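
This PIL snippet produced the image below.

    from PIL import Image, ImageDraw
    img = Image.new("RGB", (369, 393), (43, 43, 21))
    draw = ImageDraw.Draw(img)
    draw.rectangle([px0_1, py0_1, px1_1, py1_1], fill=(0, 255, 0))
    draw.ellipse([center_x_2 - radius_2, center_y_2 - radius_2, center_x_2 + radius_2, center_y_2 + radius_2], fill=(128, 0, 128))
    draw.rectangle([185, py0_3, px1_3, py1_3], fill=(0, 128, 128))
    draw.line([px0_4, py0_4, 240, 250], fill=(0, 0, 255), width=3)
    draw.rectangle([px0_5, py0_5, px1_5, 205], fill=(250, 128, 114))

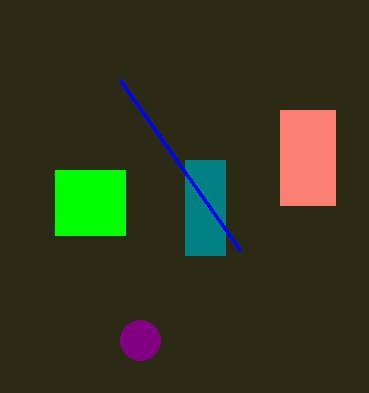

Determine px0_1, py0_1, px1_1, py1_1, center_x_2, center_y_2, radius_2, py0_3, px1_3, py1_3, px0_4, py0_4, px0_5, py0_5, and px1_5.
px0_1 = 55; py0_1 = 170; px1_1 = 125; py1_1 = 235; center_x_2 = 140; center_y_2 = 340; radius_2 = 20; py0_3 = 160; px1_3 = 225; py1_3 = 255; px0_4 = 120; py0_4 = 80; px0_5 = 280; py0_5 = 110; px1_5 = 335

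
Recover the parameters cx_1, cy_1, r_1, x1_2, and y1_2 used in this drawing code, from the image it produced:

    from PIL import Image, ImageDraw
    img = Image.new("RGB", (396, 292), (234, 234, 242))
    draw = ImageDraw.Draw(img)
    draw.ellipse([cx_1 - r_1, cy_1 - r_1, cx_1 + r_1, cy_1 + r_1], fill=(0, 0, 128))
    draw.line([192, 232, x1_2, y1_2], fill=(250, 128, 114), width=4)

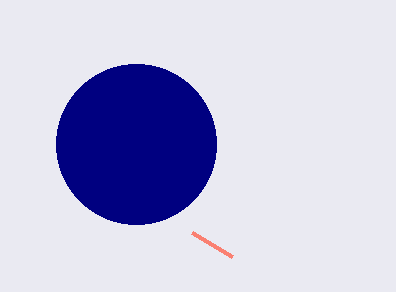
cx_1 = 136
cy_1 = 144
r_1 = 80
x1_2 = 232
y1_2 = 256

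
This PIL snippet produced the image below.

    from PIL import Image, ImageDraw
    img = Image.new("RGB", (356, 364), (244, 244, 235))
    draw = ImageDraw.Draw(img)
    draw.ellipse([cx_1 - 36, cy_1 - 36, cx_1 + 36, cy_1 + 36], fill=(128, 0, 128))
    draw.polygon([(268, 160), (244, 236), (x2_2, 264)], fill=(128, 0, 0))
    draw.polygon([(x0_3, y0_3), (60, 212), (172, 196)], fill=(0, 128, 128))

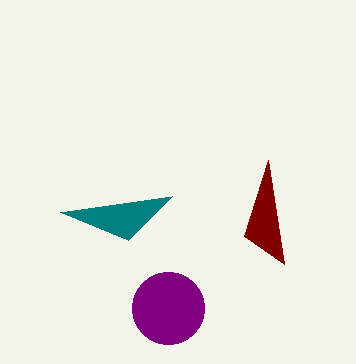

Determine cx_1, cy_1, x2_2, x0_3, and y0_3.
cx_1 = 168, cy_1 = 308, x2_2 = 284, x0_3 = 128, y0_3 = 240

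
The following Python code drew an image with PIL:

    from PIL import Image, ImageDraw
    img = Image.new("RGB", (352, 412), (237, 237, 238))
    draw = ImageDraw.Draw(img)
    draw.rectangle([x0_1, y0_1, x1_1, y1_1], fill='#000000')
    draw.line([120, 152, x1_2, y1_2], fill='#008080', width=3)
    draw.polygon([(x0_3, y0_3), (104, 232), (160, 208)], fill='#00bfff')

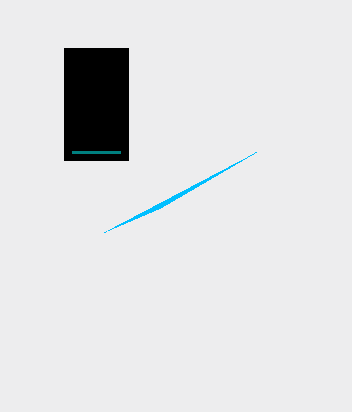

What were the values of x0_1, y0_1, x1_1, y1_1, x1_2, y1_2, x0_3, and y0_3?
x0_1 = 64
y0_1 = 48
x1_1 = 128
y1_1 = 160
x1_2 = 72
y1_2 = 152
x0_3 = 256
y0_3 = 152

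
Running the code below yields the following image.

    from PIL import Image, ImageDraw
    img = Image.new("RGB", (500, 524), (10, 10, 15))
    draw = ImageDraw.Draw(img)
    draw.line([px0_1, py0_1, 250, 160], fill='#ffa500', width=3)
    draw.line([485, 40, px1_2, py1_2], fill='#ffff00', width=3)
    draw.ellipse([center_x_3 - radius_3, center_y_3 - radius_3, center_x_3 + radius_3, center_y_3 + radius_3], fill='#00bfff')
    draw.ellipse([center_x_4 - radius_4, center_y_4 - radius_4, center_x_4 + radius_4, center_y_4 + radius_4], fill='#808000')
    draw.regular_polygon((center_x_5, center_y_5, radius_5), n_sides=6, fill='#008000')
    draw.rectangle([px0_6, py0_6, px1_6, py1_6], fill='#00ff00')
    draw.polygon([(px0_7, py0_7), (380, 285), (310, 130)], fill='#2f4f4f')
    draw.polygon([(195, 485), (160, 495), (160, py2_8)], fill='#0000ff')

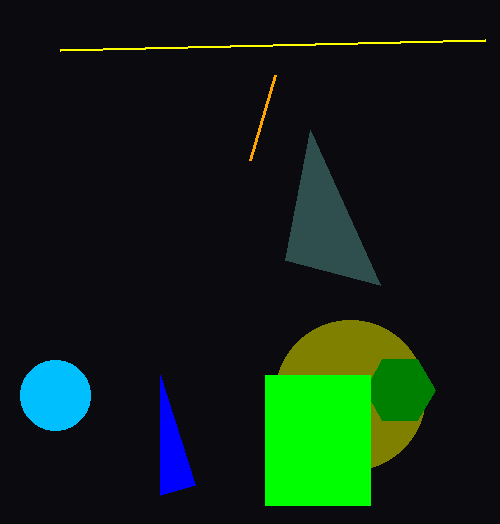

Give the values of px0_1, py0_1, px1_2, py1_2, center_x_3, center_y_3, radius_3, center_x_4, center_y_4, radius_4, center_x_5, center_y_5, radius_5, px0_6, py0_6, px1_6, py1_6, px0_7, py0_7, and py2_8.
px0_1 = 275; py0_1 = 75; px1_2 = 60; py1_2 = 50; center_x_3 = 55; center_y_3 = 395; radius_3 = 35; center_x_4 = 350; center_y_4 = 395; radius_4 = 75; center_x_5 = 400; center_y_5 = 390; radius_5 = 35; px0_6 = 265; py0_6 = 375; px1_6 = 370; py1_6 = 505; px0_7 = 285; py0_7 = 260; py2_8 = 375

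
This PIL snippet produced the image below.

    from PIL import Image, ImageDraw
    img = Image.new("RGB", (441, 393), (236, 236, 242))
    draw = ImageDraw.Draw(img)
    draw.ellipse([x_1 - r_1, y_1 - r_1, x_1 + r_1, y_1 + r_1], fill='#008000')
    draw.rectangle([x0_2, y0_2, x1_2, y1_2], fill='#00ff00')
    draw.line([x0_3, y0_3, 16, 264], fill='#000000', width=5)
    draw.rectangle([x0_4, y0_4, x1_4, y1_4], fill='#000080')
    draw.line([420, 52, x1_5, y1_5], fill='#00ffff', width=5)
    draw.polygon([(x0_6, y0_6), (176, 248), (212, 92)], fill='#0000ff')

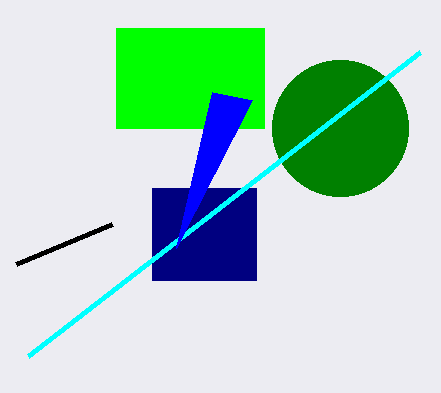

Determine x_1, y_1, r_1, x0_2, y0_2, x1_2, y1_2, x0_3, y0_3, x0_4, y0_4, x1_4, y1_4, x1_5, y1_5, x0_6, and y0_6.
x_1 = 340, y_1 = 128, r_1 = 68, x0_2 = 116, y0_2 = 28, x1_2 = 264, y1_2 = 128, x0_3 = 112, y0_3 = 224, x0_4 = 152, y0_4 = 188, x1_4 = 256, y1_4 = 280, x1_5 = 28, y1_5 = 356, x0_6 = 252, y0_6 = 100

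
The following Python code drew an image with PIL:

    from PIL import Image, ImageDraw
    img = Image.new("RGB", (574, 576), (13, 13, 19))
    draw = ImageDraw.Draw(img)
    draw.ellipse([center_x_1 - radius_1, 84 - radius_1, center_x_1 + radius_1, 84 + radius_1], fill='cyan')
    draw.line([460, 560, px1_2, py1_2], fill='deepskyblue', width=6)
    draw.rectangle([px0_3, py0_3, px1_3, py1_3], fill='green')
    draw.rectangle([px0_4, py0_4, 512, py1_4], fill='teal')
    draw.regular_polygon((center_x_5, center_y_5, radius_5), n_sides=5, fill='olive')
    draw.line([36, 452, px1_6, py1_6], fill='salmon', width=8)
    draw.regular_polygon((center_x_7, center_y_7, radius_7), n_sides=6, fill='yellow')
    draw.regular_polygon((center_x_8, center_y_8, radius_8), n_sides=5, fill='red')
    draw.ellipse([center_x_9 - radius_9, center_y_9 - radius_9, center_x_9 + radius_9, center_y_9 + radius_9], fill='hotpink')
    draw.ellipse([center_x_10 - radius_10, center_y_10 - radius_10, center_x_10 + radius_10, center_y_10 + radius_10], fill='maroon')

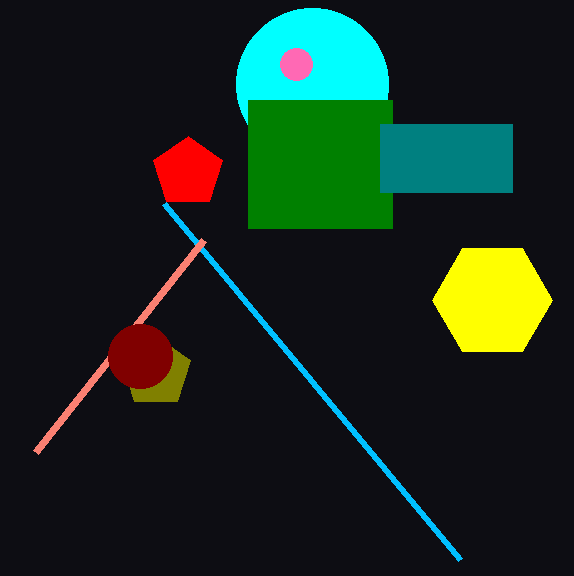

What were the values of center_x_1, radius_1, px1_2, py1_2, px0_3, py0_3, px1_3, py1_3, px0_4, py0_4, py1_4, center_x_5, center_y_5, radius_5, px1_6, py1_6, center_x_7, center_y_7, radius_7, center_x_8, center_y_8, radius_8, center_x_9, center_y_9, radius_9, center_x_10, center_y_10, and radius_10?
center_x_1 = 312; radius_1 = 76; px1_2 = 164; py1_2 = 204; px0_3 = 248; py0_3 = 100; px1_3 = 392; py1_3 = 228; px0_4 = 380; py0_4 = 124; py1_4 = 192; center_x_5 = 156; center_y_5 = 372; radius_5 = 36; px1_6 = 204; py1_6 = 240; center_x_7 = 492; center_y_7 = 300; radius_7 = 60; center_x_8 = 188; center_y_8 = 172; radius_8 = 36; center_x_9 = 296; center_y_9 = 64; radius_9 = 16; center_x_10 = 140; center_y_10 = 356; radius_10 = 32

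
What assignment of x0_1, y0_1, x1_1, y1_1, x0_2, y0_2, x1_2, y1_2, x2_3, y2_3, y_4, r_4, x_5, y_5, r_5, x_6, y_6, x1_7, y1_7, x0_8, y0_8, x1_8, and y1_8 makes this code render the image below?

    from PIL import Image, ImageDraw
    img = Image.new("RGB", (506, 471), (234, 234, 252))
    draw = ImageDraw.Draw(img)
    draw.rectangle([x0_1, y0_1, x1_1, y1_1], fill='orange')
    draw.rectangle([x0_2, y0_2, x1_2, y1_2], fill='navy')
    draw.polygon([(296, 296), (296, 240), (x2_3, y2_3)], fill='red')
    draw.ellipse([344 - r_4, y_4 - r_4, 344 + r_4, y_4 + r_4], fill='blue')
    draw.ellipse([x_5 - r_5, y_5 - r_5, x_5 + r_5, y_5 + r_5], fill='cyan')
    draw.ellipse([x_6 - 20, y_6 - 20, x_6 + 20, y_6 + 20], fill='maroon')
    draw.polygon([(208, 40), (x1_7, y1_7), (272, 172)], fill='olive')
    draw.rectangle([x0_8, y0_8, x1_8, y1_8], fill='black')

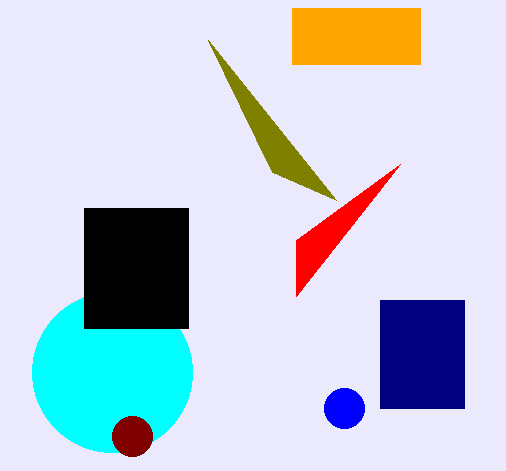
x0_1 = 292
y0_1 = 8
x1_1 = 420
y1_1 = 64
x0_2 = 380
y0_2 = 300
x1_2 = 464
y1_2 = 408
x2_3 = 400
y2_3 = 164
y_4 = 408
r_4 = 20
x_5 = 112
y_5 = 372
r_5 = 80
x_6 = 132
y_6 = 436
x1_7 = 336
y1_7 = 200
x0_8 = 84
y0_8 = 208
x1_8 = 188
y1_8 = 328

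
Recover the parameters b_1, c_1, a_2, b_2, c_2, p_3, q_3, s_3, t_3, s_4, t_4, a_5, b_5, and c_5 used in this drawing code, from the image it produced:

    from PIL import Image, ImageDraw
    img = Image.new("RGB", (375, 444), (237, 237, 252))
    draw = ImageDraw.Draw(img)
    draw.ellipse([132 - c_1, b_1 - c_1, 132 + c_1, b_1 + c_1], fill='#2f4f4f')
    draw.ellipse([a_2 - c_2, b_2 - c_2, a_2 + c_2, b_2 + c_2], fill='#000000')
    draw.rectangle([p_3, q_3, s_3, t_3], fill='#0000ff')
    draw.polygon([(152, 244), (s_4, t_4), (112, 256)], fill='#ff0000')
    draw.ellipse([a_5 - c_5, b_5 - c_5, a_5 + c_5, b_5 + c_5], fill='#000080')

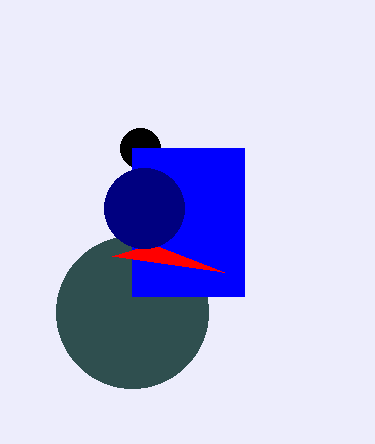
b_1 = 312
c_1 = 76
a_2 = 140
b_2 = 148
c_2 = 20
p_3 = 132
q_3 = 148
s_3 = 244
t_3 = 296
s_4 = 224
t_4 = 272
a_5 = 144
b_5 = 208
c_5 = 40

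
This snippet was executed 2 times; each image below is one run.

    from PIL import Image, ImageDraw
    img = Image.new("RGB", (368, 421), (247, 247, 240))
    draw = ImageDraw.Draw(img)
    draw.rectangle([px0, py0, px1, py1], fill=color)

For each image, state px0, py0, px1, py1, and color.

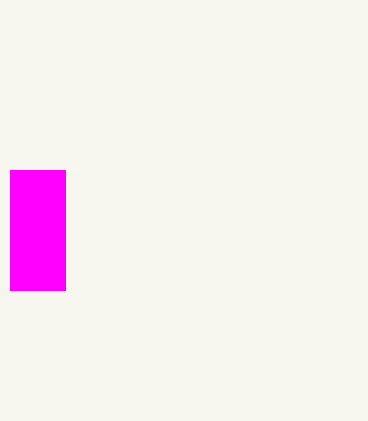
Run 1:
px0 = 10; py0 = 170; px1 = 65; py1 = 290; color = 'magenta'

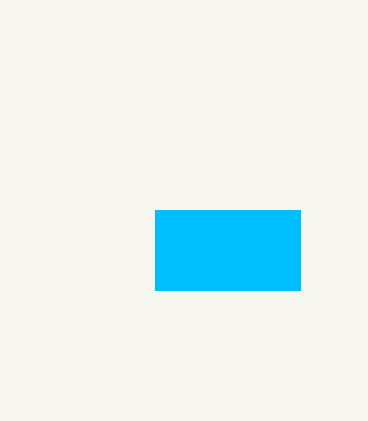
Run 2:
px0 = 155, py0 = 210, px1 = 300, py1 = 290, color = 'deepskyblue'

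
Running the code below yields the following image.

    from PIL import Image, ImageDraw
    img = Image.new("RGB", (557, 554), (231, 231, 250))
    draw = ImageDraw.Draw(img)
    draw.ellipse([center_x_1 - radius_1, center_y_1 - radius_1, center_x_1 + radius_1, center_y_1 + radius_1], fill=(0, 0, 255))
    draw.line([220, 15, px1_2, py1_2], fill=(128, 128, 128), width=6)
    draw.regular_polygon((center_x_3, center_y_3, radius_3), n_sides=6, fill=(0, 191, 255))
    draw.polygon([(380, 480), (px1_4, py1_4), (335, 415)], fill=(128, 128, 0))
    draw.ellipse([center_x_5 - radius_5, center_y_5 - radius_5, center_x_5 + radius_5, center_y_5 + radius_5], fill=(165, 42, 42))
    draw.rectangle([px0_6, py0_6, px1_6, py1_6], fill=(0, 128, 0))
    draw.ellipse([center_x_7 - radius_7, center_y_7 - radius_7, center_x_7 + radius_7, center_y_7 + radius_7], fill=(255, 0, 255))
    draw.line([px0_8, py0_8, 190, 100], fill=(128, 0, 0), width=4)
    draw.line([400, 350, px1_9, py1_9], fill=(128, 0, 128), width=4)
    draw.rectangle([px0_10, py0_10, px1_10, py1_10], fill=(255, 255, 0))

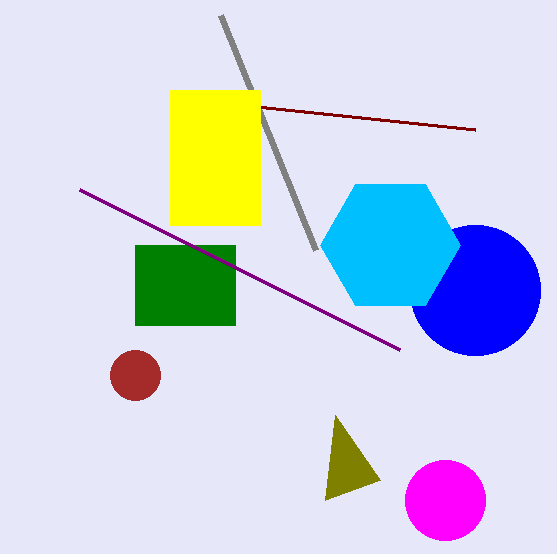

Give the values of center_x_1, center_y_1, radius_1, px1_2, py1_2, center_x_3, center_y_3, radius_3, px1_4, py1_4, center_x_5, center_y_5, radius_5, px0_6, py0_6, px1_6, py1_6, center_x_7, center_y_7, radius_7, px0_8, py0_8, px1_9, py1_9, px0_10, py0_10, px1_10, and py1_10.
center_x_1 = 475
center_y_1 = 290
radius_1 = 65
px1_2 = 315
py1_2 = 250
center_x_3 = 390
center_y_3 = 245
radius_3 = 70
px1_4 = 325
py1_4 = 500
center_x_5 = 135
center_y_5 = 375
radius_5 = 25
px0_6 = 135
py0_6 = 245
px1_6 = 235
py1_6 = 325
center_x_7 = 445
center_y_7 = 500
radius_7 = 40
px0_8 = 475
py0_8 = 130
px1_9 = 80
py1_9 = 190
px0_10 = 170
py0_10 = 90
px1_10 = 260
py1_10 = 225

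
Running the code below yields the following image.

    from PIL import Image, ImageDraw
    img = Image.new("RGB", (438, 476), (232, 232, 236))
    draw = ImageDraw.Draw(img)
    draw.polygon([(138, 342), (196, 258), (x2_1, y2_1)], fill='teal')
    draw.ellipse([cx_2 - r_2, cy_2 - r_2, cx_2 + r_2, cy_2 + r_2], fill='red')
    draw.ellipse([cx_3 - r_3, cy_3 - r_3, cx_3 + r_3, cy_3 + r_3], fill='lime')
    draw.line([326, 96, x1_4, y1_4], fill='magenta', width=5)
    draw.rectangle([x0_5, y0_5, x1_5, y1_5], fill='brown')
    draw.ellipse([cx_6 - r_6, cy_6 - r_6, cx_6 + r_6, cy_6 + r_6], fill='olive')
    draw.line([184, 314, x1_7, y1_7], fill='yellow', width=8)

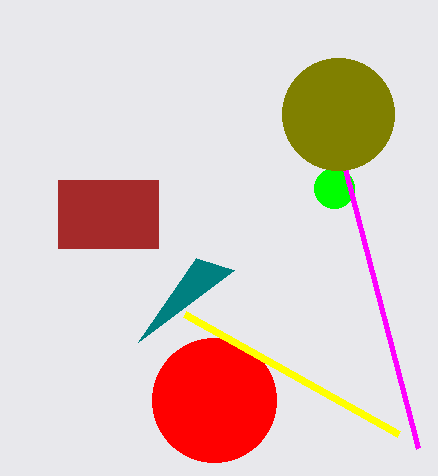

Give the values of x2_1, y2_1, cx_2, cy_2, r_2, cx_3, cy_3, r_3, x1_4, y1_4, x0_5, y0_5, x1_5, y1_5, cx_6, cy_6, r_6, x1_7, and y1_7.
x2_1 = 234; y2_1 = 270; cx_2 = 214; cy_2 = 400; r_2 = 62; cx_3 = 334; cy_3 = 188; r_3 = 20; x1_4 = 418; y1_4 = 448; x0_5 = 58; y0_5 = 180; x1_5 = 158; y1_5 = 248; cx_6 = 338; cy_6 = 114; r_6 = 56; x1_7 = 398; y1_7 = 434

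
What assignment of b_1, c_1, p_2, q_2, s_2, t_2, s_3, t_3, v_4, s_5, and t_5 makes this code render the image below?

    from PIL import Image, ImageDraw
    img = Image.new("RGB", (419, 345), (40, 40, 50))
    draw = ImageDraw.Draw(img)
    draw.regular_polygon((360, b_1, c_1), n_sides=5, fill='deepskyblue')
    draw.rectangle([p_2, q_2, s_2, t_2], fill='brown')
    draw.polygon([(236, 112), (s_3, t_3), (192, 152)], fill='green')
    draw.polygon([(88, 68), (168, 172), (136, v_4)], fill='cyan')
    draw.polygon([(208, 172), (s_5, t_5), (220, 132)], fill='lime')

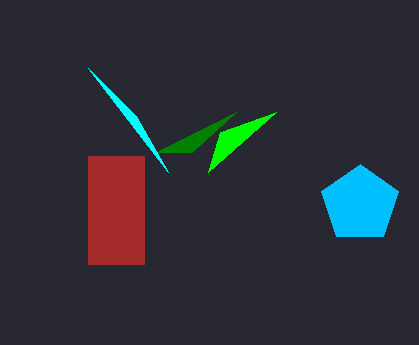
b_1 = 204; c_1 = 40; p_2 = 88; q_2 = 156; s_2 = 144; t_2 = 264; s_3 = 156; t_3 = 152; v_4 = 116; s_5 = 276; t_5 = 112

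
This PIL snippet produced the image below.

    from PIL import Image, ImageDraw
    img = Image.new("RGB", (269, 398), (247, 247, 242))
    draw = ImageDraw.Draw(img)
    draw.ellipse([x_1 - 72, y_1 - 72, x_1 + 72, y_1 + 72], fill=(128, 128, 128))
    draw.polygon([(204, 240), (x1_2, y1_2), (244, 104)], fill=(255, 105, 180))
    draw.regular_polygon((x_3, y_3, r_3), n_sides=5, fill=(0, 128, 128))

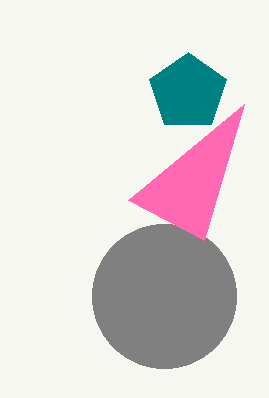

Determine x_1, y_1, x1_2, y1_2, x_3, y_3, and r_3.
x_1 = 164; y_1 = 296; x1_2 = 128; y1_2 = 200; x_3 = 188; y_3 = 92; r_3 = 40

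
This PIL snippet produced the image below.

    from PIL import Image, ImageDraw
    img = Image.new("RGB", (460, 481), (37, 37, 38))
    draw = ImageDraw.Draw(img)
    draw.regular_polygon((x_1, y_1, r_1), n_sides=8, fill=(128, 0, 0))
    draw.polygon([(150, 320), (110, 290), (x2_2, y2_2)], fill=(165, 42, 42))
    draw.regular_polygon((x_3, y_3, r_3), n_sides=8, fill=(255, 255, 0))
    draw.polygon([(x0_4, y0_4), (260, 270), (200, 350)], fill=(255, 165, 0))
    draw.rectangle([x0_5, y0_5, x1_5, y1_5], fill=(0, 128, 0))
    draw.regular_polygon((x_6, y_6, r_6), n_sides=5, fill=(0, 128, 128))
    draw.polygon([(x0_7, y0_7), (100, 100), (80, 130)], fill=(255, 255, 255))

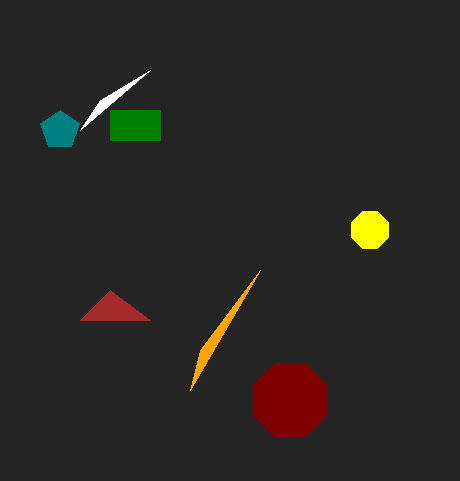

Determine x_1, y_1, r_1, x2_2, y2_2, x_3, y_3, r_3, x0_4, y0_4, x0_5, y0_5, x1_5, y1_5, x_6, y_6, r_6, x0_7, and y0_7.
x_1 = 290
y_1 = 400
r_1 = 40
x2_2 = 80
y2_2 = 320
x_3 = 370
y_3 = 230
r_3 = 20
x0_4 = 190
y0_4 = 390
x0_5 = 110
y0_5 = 110
x1_5 = 160
y1_5 = 140
x_6 = 60
y_6 = 130
r_6 = 20
x0_7 = 150
y0_7 = 70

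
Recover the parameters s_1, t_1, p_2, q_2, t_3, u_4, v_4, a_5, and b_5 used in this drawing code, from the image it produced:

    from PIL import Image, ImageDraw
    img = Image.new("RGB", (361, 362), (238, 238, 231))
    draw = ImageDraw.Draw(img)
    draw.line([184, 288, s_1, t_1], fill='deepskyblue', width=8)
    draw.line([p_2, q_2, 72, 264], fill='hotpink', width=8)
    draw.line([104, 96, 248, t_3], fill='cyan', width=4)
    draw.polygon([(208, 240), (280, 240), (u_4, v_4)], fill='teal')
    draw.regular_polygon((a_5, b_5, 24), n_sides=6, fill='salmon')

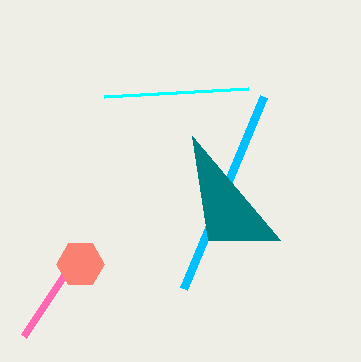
s_1 = 264; t_1 = 96; p_2 = 24; q_2 = 336; t_3 = 88; u_4 = 192; v_4 = 136; a_5 = 80; b_5 = 264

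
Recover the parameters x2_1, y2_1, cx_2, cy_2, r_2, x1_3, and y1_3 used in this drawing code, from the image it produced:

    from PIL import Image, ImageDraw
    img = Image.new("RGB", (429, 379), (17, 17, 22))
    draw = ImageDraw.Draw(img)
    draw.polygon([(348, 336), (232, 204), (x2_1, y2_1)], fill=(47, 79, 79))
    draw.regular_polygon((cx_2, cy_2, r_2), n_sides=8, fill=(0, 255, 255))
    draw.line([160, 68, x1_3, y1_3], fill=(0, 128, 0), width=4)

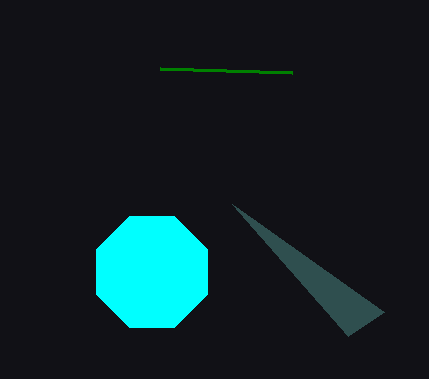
x2_1 = 384, y2_1 = 312, cx_2 = 152, cy_2 = 272, r_2 = 60, x1_3 = 292, y1_3 = 72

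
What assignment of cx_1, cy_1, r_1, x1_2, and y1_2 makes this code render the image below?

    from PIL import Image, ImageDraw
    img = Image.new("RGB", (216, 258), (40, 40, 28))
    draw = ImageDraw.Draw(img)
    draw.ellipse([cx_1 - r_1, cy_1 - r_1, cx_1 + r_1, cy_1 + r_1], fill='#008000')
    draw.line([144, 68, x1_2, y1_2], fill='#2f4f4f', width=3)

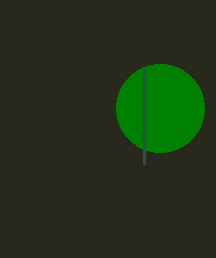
cx_1 = 160, cy_1 = 108, r_1 = 44, x1_2 = 144, y1_2 = 164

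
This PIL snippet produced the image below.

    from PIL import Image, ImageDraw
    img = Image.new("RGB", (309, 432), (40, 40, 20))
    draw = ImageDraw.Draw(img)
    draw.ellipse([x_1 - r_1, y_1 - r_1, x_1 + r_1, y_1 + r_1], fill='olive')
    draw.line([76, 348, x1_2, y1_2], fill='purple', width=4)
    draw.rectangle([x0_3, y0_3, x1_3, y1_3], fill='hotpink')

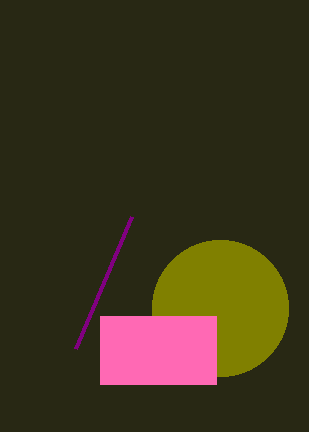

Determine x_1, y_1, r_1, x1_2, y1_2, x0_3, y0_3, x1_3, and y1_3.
x_1 = 220, y_1 = 308, r_1 = 68, x1_2 = 132, y1_2 = 216, x0_3 = 100, y0_3 = 316, x1_3 = 216, y1_3 = 384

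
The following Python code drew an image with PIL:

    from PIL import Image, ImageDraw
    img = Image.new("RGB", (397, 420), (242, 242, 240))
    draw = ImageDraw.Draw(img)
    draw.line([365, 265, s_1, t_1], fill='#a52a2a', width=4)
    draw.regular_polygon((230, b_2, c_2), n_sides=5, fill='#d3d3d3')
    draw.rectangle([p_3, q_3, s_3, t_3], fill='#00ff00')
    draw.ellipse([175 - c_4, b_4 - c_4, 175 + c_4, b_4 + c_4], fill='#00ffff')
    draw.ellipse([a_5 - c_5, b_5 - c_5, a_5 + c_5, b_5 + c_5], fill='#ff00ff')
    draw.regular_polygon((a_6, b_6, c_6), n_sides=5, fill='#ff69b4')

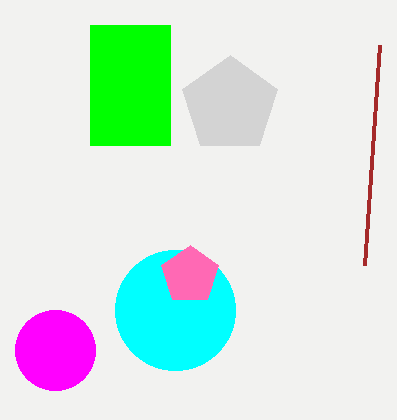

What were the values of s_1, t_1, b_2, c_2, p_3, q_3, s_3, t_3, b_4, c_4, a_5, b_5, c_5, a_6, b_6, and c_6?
s_1 = 380, t_1 = 45, b_2 = 105, c_2 = 50, p_3 = 90, q_3 = 25, s_3 = 170, t_3 = 145, b_4 = 310, c_4 = 60, a_5 = 55, b_5 = 350, c_5 = 40, a_6 = 190, b_6 = 275, c_6 = 30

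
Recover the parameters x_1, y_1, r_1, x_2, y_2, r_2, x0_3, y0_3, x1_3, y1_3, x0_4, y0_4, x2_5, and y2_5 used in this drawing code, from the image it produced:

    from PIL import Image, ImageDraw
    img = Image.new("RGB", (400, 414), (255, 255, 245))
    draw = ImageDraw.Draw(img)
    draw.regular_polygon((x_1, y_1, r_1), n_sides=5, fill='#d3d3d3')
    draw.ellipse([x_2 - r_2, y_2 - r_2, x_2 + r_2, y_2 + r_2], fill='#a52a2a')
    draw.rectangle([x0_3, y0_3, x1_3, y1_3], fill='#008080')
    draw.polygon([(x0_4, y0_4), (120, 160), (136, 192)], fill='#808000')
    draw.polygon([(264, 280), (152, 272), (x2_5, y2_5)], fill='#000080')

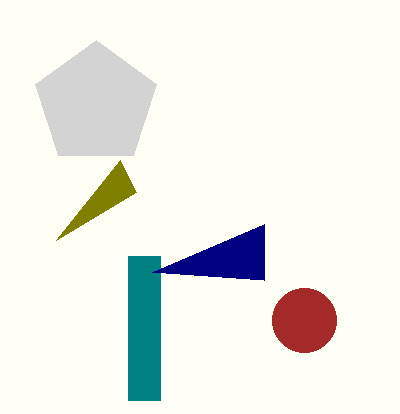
x_1 = 96; y_1 = 104; r_1 = 64; x_2 = 304; y_2 = 320; r_2 = 32; x0_3 = 128; y0_3 = 256; x1_3 = 160; y1_3 = 400; x0_4 = 56; y0_4 = 240; x2_5 = 264; y2_5 = 224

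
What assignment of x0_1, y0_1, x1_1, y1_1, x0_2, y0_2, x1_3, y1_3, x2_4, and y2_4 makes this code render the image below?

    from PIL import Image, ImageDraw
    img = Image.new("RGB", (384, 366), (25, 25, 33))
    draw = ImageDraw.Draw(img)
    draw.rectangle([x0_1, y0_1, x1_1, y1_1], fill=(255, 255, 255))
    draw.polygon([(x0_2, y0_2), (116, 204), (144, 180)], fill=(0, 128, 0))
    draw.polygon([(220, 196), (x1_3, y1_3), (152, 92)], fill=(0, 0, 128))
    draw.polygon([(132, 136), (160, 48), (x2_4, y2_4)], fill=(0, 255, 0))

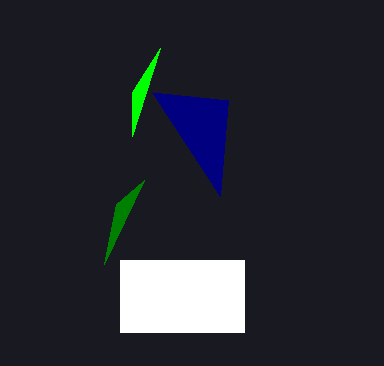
x0_1 = 120; y0_1 = 260; x1_1 = 244; y1_1 = 332; x0_2 = 104; y0_2 = 264; x1_3 = 228; y1_3 = 100; x2_4 = 132; y2_4 = 92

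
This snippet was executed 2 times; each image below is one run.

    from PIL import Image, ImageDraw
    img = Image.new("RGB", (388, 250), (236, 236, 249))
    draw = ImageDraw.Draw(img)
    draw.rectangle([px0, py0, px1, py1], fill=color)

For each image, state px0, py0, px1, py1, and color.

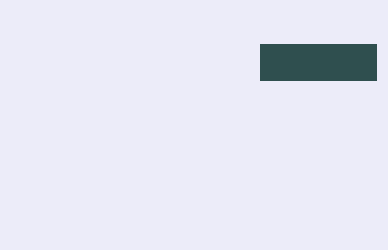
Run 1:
px0 = 260
py0 = 44
px1 = 376
py1 = 80
color = 'darkslategray'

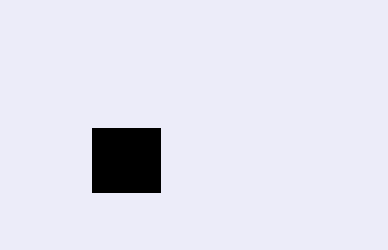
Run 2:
px0 = 92, py0 = 128, px1 = 160, py1 = 192, color = 'black'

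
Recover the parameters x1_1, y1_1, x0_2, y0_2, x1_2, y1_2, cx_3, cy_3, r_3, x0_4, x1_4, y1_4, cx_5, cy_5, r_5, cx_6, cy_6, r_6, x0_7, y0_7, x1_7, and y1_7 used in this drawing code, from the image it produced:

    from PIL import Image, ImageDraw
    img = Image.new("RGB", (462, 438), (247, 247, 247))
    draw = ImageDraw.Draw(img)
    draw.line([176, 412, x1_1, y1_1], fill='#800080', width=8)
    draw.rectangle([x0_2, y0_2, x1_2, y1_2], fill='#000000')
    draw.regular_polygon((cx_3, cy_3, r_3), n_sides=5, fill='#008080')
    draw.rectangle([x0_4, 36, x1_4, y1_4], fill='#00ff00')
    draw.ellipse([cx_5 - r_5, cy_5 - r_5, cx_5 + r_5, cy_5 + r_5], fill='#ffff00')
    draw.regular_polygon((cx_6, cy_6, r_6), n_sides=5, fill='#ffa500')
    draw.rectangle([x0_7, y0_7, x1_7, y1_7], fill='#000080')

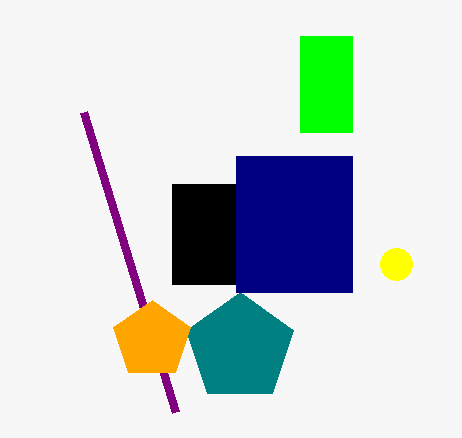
x1_1 = 84, y1_1 = 112, x0_2 = 172, y0_2 = 184, x1_2 = 236, y1_2 = 284, cx_3 = 240, cy_3 = 348, r_3 = 56, x0_4 = 300, x1_4 = 352, y1_4 = 132, cx_5 = 396, cy_5 = 264, r_5 = 16, cx_6 = 152, cy_6 = 340, r_6 = 40, x0_7 = 236, y0_7 = 156, x1_7 = 352, y1_7 = 292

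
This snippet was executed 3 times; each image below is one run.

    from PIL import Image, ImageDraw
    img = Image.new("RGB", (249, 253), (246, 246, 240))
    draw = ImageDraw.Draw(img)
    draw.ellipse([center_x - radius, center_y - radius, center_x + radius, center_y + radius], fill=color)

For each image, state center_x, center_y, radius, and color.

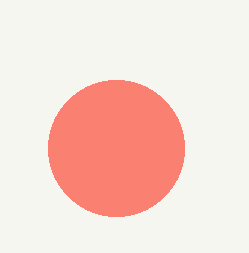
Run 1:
center_x = 116; center_y = 148; radius = 68; color = 'salmon'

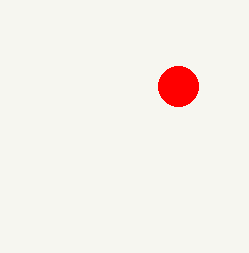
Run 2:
center_x = 178, center_y = 86, radius = 20, color = 'red'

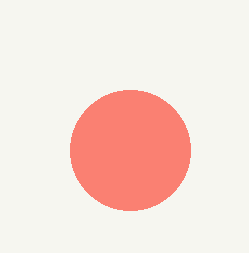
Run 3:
center_x = 130, center_y = 150, radius = 60, color = 'salmon'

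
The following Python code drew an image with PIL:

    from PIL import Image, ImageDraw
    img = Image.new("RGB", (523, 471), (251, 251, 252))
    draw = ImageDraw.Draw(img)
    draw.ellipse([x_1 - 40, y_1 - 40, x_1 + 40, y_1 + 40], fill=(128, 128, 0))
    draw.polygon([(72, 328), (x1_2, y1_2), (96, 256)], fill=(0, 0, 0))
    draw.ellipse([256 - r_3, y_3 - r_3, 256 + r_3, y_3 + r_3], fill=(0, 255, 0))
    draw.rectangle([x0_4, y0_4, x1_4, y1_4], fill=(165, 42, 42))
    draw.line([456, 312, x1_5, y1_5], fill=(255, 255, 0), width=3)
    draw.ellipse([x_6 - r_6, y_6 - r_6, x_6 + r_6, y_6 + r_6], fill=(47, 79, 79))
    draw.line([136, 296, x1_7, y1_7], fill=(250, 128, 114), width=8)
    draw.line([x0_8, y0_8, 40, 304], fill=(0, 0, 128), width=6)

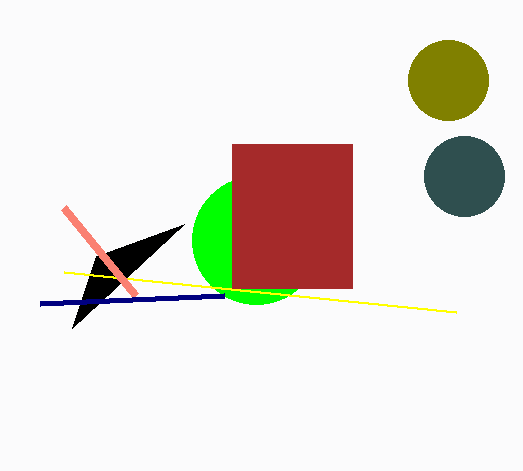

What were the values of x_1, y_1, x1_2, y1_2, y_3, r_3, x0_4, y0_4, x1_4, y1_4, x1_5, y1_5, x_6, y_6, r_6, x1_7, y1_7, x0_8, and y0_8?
x_1 = 448, y_1 = 80, x1_2 = 184, y1_2 = 224, y_3 = 240, r_3 = 64, x0_4 = 232, y0_4 = 144, x1_4 = 352, y1_4 = 288, x1_5 = 64, y1_5 = 272, x_6 = 464, y_6 = 176, r_6 = 40, x1_7 = 64, y1_7 = 208, x0_8 = 224, y0_8 = 296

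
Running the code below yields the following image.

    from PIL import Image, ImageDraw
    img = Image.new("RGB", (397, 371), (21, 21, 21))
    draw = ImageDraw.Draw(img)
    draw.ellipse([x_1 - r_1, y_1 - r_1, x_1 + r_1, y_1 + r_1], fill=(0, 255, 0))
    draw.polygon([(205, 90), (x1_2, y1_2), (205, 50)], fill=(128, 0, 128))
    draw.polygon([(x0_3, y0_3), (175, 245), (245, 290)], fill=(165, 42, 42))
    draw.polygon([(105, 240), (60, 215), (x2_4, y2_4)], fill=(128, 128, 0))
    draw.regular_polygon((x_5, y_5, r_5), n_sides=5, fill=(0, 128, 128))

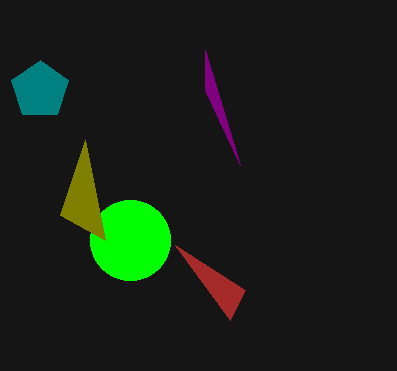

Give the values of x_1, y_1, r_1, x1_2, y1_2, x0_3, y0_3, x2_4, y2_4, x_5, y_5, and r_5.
x_1 = 130; y_1 = 240; r_1 = 40; x1_2 = 240; y1_2 = 165; x0_3 = 230; y0_3 = 320; x2_4 = 85; y2_4 = 140; x_5 = 40; y_5 = 90; r_5 = 30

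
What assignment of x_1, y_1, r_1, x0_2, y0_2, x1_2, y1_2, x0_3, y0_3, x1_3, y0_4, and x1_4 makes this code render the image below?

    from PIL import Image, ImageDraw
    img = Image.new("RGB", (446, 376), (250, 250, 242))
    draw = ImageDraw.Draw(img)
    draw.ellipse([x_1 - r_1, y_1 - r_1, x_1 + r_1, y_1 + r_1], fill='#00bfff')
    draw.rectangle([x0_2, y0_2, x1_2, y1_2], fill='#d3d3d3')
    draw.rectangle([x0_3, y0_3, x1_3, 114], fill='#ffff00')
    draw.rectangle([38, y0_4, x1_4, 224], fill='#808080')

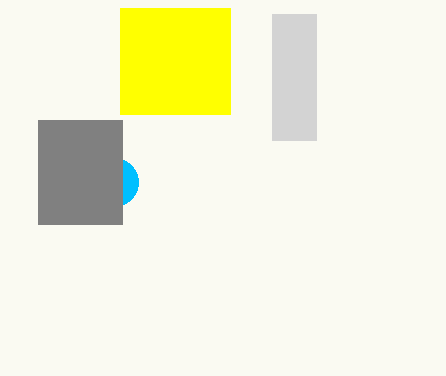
x_1 = 114
y_1 = 182
r_1 = 24
x0_2 = 272
y0_2 = 14
x1_2 = 316
y1_2 = 140
x0_3 = 120
y0_3 = 8
x1_3 = 230
y0_4 = 120
x1_4 = 122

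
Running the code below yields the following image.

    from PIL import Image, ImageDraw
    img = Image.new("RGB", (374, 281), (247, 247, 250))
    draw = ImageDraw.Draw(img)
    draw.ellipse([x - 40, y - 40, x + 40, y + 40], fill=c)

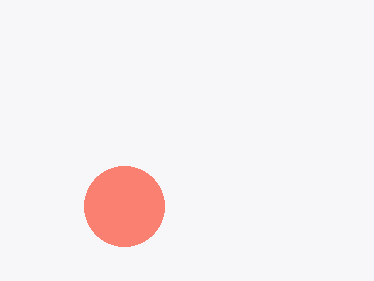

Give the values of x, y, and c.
x = 124, y = 206, c = 'salmon'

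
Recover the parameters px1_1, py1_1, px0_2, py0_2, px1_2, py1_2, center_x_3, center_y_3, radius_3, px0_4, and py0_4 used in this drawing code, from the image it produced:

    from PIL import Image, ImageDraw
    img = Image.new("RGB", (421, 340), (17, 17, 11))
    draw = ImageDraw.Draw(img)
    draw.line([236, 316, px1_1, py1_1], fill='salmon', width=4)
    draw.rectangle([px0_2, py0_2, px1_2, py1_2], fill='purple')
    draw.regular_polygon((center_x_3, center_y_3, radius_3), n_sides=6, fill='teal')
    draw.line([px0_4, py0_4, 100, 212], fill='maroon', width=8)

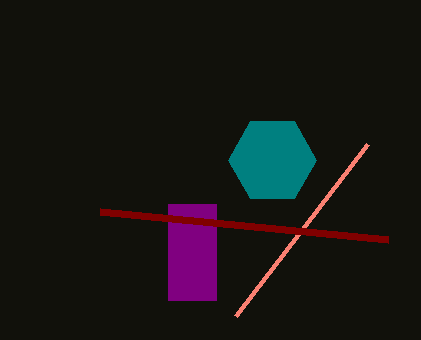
px1_1 = 368; py1_1 = 144; px0_2 = 168; py0_2 = 204; px1_2 = 216; py1_2 = 300; center_x_3 = 272; center_y_3 = 160; radius_3 = 44; px0_4 = 388; py0_4 = 240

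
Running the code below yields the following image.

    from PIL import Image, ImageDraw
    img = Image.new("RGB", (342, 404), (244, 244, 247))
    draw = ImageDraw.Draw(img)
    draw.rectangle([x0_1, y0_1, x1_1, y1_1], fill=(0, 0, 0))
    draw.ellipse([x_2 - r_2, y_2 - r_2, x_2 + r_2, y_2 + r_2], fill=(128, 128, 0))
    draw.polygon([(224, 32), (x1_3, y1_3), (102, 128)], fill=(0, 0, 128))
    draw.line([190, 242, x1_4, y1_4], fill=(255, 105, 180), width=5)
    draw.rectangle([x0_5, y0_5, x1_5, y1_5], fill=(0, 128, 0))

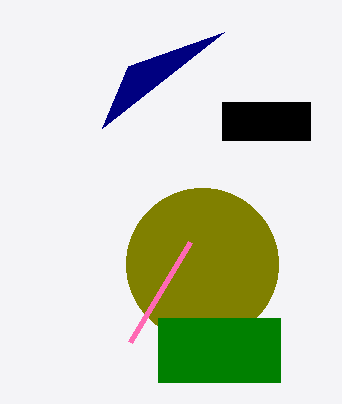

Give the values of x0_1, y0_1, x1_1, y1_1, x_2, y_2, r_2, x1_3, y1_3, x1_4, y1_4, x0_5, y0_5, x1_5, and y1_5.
x0_1 = 222, y0_1 = 102, x1_1 = 310, y1_1 = 140, x_2 = 202, y_2 = 264, r_2 = 76, x1_3 = 128, y1_3 = 66, x1_4 = 130, y1_4 = 342, x0_5 = 158, y0_5 = 318, x1_5 = 280, y1_5 = 382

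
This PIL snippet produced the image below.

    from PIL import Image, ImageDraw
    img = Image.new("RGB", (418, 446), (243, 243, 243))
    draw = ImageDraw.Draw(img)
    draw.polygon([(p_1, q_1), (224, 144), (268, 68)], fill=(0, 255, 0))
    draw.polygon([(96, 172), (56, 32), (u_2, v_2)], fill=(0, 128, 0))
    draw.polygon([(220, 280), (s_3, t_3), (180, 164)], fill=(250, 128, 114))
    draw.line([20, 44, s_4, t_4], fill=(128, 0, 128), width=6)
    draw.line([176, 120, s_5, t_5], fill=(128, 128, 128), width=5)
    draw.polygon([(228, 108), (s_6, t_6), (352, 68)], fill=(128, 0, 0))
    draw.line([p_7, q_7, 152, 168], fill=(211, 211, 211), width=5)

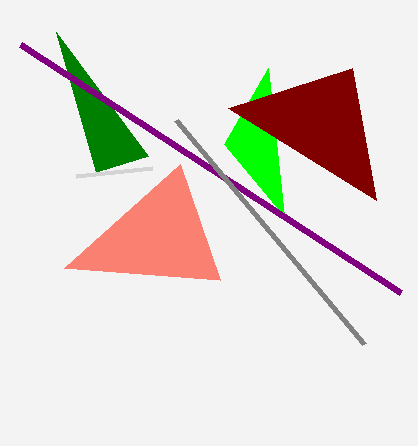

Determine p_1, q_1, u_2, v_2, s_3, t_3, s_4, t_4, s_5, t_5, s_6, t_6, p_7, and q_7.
p_1 = 284
q_1 = 216
u_2 = 148
v_2 = 156
s_3 = 64
t_3 = 268
s_4 = 400
t_4 = 292
s_5 = 364
t_5 = 344
s_6 = 376
t_6 = 200
p_7 = 76
q_7 = 176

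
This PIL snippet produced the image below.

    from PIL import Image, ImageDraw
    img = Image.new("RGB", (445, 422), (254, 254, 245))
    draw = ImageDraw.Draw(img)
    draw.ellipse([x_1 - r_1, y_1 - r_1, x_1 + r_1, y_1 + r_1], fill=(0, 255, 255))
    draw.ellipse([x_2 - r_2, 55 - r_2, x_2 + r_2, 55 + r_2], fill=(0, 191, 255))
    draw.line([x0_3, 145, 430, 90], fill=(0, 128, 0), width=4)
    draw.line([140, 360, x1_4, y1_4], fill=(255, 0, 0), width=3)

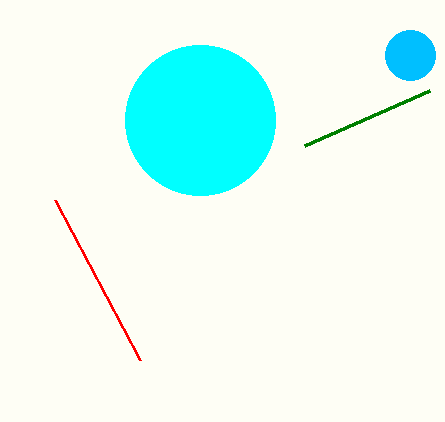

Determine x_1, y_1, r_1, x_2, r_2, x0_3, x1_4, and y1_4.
x_1 = 200
y_1 = 120
r_1 = 75
x_2 = 410
r_2 = 25
x0_3 = 305
x1_4 = 55
y1_4 = 200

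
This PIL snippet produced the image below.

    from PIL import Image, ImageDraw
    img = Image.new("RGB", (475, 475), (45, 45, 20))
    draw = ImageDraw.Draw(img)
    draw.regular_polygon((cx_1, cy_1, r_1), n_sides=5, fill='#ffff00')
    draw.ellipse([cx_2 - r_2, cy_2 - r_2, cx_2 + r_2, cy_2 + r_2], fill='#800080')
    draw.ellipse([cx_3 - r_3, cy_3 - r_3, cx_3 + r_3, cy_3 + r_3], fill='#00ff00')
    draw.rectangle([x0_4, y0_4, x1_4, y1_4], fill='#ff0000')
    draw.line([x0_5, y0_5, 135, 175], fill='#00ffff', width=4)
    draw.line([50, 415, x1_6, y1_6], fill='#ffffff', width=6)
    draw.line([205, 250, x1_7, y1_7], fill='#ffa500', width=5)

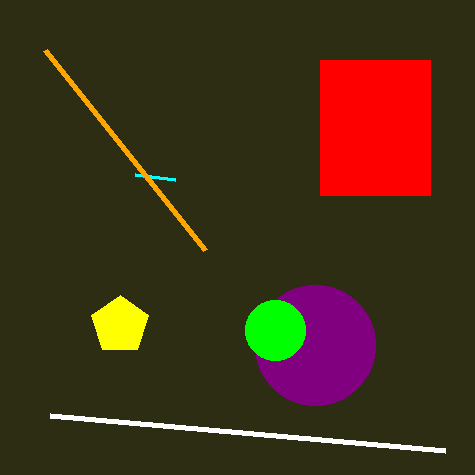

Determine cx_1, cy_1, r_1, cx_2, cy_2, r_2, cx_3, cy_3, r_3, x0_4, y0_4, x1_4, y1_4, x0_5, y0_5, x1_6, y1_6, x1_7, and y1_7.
cx_1 = 120, cy_1 = 325, r_1 = 30, cx_2 = 315, cy_2 = 345, r_2 = 60, cx_3 = 275, cy_3 = 330, r_3 = 30, x0_4 = 320, y0_4 = 60, x1_4 = 430, y1_4 = 195, x0_5 = 175, y0_5 = 180, x1_6 = 445, y1_6 = 450, x1_7 = 45, y1_7 = 50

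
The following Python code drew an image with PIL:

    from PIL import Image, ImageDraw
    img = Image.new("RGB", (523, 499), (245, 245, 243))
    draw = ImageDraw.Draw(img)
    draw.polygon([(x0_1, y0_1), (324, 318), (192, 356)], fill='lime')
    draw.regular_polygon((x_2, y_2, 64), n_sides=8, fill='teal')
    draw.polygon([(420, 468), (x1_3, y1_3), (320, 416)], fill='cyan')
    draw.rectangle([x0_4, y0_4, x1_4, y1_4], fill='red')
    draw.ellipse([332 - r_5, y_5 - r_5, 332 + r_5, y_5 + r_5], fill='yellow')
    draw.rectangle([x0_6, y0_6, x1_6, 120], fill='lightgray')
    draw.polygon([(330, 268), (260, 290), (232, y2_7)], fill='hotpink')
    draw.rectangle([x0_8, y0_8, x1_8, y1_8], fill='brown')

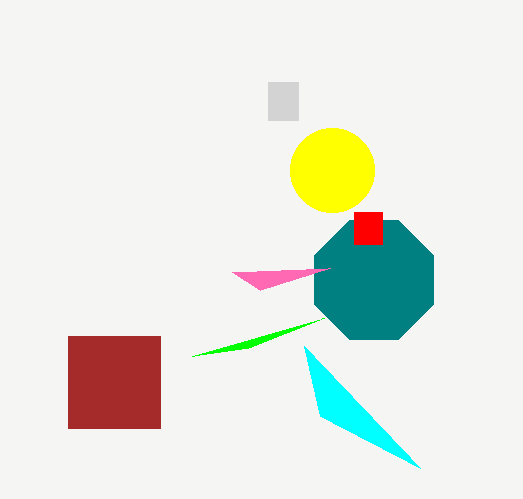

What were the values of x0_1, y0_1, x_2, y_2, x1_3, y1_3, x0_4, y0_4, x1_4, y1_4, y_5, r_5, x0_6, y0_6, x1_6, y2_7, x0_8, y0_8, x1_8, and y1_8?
x0_1 = 248; y0_1 = 348; x_2 = 374; y_2 = 280; x1_3 = 304; y1_3 = 346; x0_4 = 354; y0_4 = 212; x1_4 = 382; y1_4 = 244; y_5 = 170; r_5 = 42; x0_6 = 268; y0_6 = 82; x1_6 = 298; y2_7 = 272; x0_8 = 68; y0_8 = 336; x1_8 = 160; y1_8 = 428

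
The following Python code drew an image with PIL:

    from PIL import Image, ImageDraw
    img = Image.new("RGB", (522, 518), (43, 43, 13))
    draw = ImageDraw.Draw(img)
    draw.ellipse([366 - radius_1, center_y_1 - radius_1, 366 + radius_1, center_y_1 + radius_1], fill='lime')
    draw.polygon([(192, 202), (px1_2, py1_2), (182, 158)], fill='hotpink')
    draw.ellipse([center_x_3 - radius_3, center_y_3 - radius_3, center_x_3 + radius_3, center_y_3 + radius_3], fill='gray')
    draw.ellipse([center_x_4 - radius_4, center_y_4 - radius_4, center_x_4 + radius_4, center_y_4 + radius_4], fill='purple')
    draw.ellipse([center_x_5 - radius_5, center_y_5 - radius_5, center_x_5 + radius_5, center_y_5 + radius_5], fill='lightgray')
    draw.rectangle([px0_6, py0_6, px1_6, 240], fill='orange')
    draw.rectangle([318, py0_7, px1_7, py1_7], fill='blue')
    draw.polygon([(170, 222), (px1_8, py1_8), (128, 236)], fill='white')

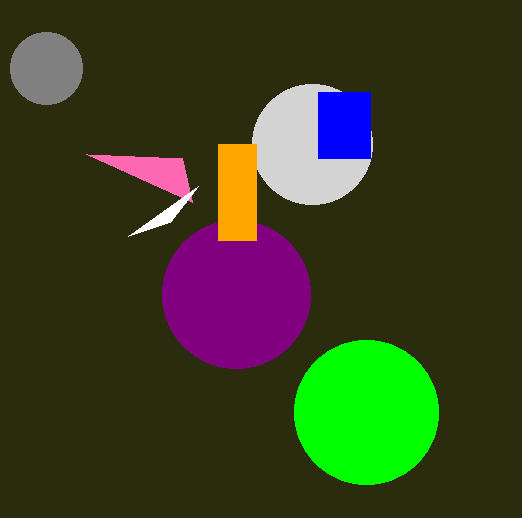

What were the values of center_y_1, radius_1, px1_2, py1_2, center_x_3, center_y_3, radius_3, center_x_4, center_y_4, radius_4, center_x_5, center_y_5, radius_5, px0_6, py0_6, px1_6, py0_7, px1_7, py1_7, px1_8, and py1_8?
center_y_1 = 412; radius_1 = 72; px1_2 = 86; py1_2 = 154; center_x_3 = 46; center_y_3 = 68; radius_3 = 36; center_x_4 = 236; center_y_4 = 294; radius_4 = 74; center_x_5 = 312; center_y_5 = 144; radius_5 = 60; px0_6 = 218; py0_6 = 144; px1_6 = 256; py0_7 = 92; px1_7 = 370; py1_7 = 158; px1_8 = 198; py1_8 = 186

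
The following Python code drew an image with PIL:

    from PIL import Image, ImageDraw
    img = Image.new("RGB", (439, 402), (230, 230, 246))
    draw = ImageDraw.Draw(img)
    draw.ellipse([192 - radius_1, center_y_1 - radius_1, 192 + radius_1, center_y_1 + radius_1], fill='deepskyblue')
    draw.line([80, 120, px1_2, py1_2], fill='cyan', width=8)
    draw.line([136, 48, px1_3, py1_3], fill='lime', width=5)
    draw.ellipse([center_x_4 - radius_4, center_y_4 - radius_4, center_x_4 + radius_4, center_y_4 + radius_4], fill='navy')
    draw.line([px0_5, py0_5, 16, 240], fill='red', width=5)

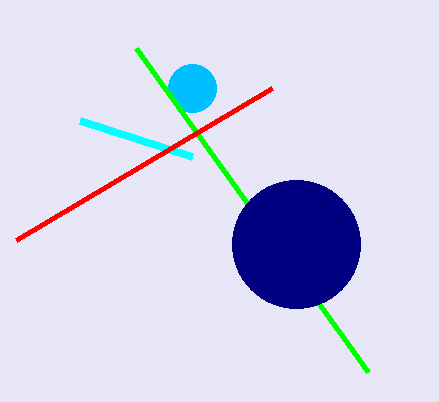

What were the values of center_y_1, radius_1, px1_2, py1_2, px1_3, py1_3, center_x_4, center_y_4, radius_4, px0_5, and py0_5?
center_y_1 = 88, radius_1 = 24, px1_2 = 192, py1_2 = 156, px1_3 = 368, py1_3 = 372, center_x_4 = 296, center_y_4 = 244, radius_4 = 64, px0_5 = 272, py0_5 = 88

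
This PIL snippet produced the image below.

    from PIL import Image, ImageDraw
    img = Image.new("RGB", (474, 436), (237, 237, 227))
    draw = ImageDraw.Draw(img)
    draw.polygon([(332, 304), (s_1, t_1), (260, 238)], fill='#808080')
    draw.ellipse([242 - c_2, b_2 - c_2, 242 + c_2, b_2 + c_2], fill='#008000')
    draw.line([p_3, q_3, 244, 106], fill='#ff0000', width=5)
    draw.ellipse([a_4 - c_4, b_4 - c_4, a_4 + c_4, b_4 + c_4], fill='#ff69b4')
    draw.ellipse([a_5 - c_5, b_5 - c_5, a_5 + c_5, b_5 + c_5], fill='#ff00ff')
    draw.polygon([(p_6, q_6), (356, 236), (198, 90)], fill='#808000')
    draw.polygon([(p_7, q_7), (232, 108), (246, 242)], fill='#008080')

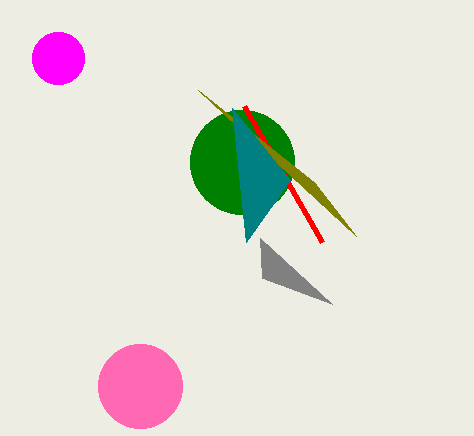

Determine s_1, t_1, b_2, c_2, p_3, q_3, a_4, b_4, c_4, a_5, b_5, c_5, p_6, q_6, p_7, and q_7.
s_1 = 262; t_1 = 278; b_2 = 162; c_2 = 52; p_3 = 322; q_3 = 242; a_4 = 140; b_4 = 386; c_4 = 42; a_5 = 58; b_5 = 58; c_5 = 26; p_6 = 314; q_6 = 182; p_7 = 290; q_7 = 180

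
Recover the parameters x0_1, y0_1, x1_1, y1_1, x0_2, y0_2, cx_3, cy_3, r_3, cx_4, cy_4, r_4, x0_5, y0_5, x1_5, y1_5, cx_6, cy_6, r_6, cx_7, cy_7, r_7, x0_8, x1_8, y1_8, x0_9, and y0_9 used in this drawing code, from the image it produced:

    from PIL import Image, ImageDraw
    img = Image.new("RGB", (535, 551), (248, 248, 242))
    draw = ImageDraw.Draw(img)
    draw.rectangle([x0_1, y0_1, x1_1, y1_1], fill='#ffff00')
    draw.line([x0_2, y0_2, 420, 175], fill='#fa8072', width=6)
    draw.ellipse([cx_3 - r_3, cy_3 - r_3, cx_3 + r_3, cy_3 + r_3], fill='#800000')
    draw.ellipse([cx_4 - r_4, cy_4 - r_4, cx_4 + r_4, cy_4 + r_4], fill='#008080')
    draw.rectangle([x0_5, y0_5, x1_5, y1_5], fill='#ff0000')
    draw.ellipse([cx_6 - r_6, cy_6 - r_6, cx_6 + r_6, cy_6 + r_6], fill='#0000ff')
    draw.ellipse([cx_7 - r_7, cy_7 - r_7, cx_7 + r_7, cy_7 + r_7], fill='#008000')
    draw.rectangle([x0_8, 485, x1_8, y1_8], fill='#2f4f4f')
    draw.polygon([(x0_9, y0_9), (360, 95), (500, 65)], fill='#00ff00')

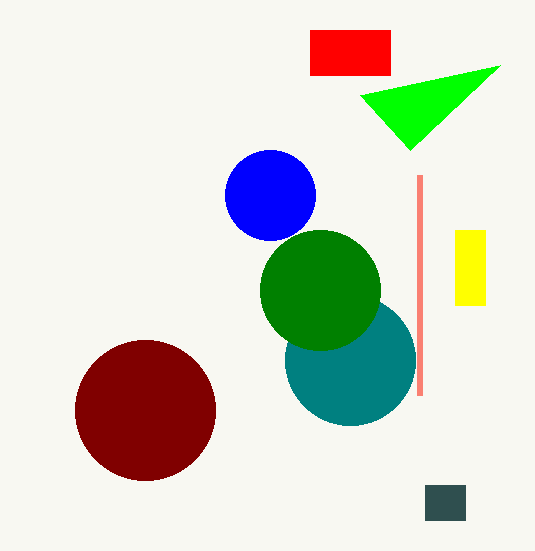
x0_1 = 455
y0_1 = 230
x1_1 = 485
y1_1 = 305
x0_2 = 420
y0_2 = 395
cx_3 = 145
cy_3 = 410
r_3 = 70
cx_4 = 350
cy_4 = 360
r_4 = 65
x0_5 = 310
y0_5 = 30
x1_5 = 390
y1_5 = 75
cx_6 = 270
cy_6 = 195
r_6 = 45
cx_7 = 320
cy_7 = 290
r_7 = 60
x0_8 = 425
x1_8 = 465
y1_8 = 520
x0_9 = 410
y0_9 = 150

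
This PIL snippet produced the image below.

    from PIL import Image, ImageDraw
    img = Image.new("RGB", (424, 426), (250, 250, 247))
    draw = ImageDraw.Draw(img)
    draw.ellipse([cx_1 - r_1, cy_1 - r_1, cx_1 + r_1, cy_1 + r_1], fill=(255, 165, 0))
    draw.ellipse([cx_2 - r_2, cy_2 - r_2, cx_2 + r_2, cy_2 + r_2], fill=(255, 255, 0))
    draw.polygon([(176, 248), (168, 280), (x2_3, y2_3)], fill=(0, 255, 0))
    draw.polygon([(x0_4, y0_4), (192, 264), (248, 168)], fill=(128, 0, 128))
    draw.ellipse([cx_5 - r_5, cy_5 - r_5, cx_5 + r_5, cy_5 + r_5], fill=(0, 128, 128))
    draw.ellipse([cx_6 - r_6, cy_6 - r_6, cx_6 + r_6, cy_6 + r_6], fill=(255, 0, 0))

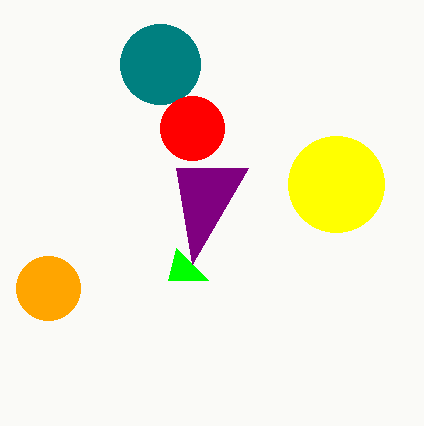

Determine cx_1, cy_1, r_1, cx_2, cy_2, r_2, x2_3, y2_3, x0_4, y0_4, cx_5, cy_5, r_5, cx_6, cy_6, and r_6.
cx_1 = 48
cy_1 = 288
r_1 = 32
cx_2 = 336
cy_2 = 184
r_2 = 48
x2_3 = 208
y2_3 = 280
x0_4 = 176
y0_4 = 168
cx_5 = 160
cy_5 = 64
r_5 = 40
cx_6 = 192
cy_6 = 128
r_6 = 32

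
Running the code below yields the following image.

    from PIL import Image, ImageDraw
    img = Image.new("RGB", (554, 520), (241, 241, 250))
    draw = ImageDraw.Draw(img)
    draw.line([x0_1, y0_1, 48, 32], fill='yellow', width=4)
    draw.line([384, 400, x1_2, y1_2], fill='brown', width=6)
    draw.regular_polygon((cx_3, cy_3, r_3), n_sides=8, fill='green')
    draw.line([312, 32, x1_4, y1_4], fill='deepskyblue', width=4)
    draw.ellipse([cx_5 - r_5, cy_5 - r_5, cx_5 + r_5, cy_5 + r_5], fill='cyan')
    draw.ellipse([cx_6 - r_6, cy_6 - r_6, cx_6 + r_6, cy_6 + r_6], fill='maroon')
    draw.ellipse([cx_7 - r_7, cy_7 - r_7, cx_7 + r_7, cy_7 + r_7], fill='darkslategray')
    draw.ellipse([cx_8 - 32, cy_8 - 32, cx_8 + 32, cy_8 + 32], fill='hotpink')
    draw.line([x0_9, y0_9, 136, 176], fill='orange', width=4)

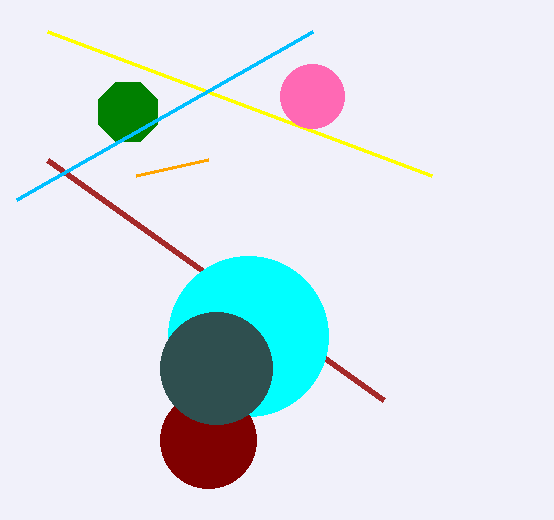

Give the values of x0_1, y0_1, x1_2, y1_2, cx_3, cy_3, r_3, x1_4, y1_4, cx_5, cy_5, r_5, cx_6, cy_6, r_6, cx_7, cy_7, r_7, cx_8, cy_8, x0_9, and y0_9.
x0_1 = 432
y0_1 = 176
x1_2 = 48
y1_2 = 160
cx_3 = 128
cy_3 = 112
r_3 = 32
x1_4 = 16
y1_4 = 200
cx_5 = 248
cy_5 = 336
r_5 = 80
cx_6 = 208
cy_6 = 440
r_6 = 48
cx_7 = 216
cy_7 = 368
r_7 = 56
cx_8 = 312
cy_8 = 96
x0_9 = 208
y0_9 = 160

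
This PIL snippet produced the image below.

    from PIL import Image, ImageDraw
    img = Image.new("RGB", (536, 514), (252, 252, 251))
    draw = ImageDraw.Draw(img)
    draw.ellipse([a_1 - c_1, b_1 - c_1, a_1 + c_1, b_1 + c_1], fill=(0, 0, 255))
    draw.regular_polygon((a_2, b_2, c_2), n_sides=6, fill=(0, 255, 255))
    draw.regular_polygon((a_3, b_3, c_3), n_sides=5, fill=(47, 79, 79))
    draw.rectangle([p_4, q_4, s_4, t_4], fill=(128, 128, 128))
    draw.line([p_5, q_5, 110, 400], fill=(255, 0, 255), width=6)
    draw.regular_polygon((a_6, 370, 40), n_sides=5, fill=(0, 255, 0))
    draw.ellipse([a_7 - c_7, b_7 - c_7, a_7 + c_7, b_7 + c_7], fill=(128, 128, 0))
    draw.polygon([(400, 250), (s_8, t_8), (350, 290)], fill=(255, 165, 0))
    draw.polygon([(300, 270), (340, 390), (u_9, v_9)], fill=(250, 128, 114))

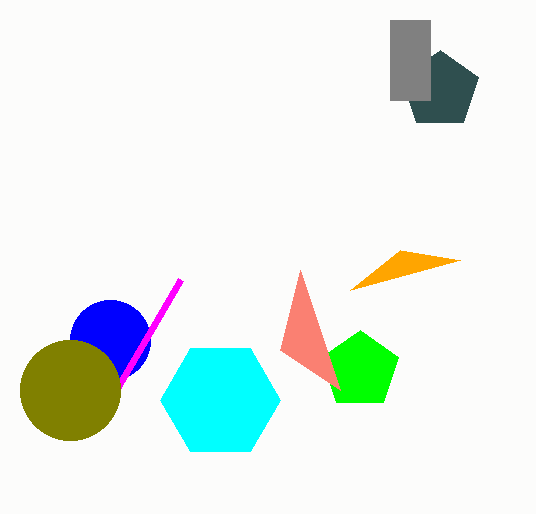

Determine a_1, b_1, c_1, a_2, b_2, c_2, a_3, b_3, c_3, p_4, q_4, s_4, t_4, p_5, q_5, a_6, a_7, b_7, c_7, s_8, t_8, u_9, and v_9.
a_1 = 110
b_1 = 340
c_1 = 40
a_2 = 220
b_2 = 400
c_2 = 60
a_3 = 440
b_3 = 90
c_3 = 40
p_4 = 390
q_4 = 20
s_4 = 430
t_4 = 100
p_5 = 180
q_5 = 280
a_6 = 360
a_7 = 70
b_7 = 390
c_7 = 50
s_8 = 460
t_8 = 260
u_9 = 280
v_9 = 350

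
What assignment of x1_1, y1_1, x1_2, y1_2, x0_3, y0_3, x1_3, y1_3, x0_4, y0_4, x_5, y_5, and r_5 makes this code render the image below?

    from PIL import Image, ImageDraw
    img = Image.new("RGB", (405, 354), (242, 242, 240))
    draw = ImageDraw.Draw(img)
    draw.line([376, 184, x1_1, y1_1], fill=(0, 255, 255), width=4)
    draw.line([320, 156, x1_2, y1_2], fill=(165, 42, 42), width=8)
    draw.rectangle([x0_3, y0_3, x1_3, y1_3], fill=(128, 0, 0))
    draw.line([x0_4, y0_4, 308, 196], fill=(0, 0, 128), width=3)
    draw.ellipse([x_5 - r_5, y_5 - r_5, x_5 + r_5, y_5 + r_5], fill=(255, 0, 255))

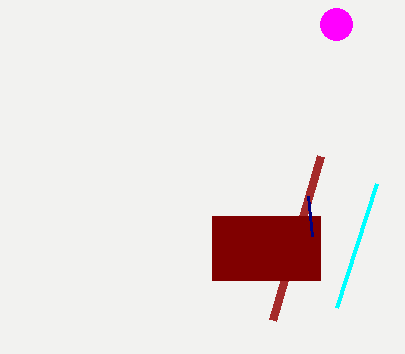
x1_1 = 336; y1_1 = 308; x1_2 = 272; y1_2 = 320; x0_3 = 212; y0_3 = 216; x1_3 = 320; y1_3 = 280; x0_4 = 312; y0_4 = 236; x_5 = 336; y_5 = 24; r_5 = 16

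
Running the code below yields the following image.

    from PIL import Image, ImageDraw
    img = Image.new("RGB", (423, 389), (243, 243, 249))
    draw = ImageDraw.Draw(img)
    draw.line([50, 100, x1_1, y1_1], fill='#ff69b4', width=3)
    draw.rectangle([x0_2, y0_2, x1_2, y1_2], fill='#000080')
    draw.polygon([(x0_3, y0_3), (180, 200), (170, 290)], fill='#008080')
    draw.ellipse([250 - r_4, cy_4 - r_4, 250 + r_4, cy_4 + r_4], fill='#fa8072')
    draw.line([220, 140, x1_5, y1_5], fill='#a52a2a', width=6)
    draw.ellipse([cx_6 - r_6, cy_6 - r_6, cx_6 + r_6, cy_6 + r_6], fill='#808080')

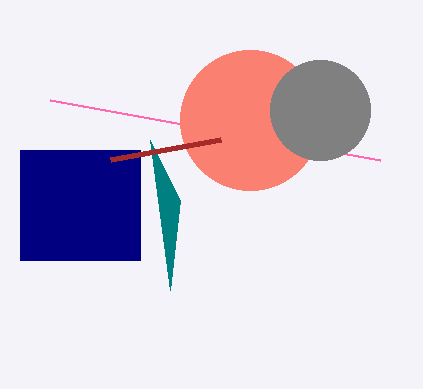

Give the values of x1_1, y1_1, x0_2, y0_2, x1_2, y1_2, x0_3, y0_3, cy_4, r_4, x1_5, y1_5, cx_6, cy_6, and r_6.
x1_1 = 380, y1_1 = 160, x0_2 = 20, y0_2 = 150, x1_2 = 140, y1_2 = 260, x0_3 = 150, y0_3 = 140, cy_4 = 120, r_4 = 70, x1_5 = 110, y1_5 = 160, cx_6 = 320, cy_6 = 110, r_6 = 50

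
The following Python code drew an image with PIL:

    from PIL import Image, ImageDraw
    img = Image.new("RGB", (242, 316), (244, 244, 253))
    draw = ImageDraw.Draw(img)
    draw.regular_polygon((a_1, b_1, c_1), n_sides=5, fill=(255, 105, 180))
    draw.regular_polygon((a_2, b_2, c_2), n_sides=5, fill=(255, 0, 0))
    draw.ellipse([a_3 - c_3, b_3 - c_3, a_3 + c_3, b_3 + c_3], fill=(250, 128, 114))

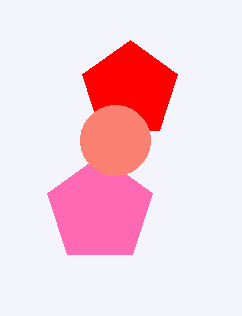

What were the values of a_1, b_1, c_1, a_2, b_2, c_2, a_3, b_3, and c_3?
a_1 = 100
b_1 = 210
c_1 = 55
a_2 = 130
b_2 = 90
c_2 = 50
a_3 = 115
b_3 = 140
c_3 = 35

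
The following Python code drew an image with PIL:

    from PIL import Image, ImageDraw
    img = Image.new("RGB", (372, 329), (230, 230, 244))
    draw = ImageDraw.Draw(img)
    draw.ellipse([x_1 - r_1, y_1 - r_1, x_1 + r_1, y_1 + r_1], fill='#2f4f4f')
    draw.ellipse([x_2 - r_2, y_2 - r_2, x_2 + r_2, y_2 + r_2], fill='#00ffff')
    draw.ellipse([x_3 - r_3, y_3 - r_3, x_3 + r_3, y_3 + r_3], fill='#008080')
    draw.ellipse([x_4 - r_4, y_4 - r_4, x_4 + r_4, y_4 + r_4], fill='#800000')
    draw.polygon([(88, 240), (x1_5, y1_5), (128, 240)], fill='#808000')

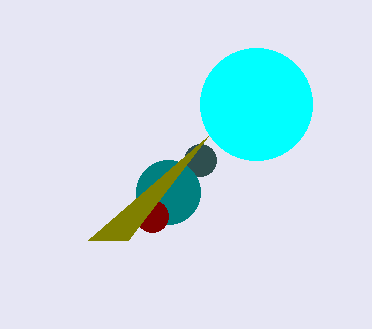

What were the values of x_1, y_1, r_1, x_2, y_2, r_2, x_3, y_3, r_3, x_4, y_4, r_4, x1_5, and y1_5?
x_1 = 200
y_1 = 160
r_1 = 16
x_2 = 256
y_2 = 104
r_2 = 56
x_3 = 168
y_3 = 192
r_3 = 32
x_4 = 152
y_4 = 216
r_4 = 16
x1_5 = 208
y1_5 = 136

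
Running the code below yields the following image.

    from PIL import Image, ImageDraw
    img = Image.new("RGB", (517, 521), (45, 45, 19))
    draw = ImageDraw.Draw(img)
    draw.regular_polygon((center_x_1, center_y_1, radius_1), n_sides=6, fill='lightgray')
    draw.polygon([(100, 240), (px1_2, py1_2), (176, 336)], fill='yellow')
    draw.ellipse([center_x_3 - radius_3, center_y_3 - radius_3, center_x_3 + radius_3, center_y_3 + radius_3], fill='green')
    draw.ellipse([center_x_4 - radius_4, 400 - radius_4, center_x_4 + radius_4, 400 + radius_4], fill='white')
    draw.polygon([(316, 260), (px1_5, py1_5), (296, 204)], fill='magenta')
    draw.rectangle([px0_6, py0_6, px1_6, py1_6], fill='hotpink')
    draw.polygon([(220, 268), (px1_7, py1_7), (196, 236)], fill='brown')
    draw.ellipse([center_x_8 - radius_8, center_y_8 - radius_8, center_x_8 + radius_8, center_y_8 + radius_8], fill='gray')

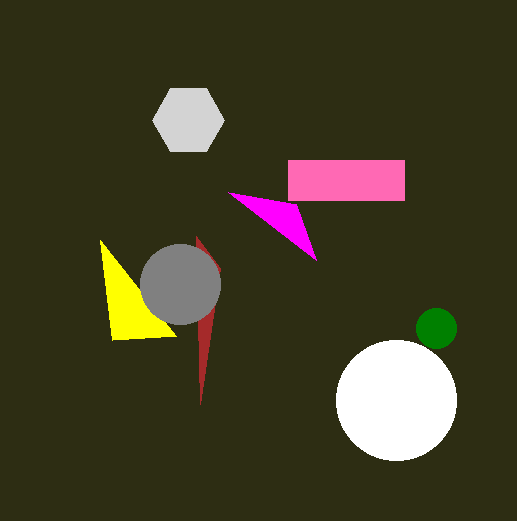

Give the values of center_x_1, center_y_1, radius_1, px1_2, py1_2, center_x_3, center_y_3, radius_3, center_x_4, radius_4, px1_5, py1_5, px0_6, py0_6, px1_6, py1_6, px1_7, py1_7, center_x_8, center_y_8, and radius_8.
center_x_1 = 188; center_y_1 = 120; radius_1 = 36; px1_2 = 112; py1_2 = 340; center_x_3 = 436; center_y_3 = 328; radius_3 = 20; center_x_4 = 396; radius_4 = 60; px1_5 = 228; py1_5 = 192; px0_6 = 288; py0_6 = 160; px1_6 = 404; py1_6 = 200; px1_7 = 200; py1_7 = 404; center_x_8 = 180; center_y_8 = 284; radius_8 = 40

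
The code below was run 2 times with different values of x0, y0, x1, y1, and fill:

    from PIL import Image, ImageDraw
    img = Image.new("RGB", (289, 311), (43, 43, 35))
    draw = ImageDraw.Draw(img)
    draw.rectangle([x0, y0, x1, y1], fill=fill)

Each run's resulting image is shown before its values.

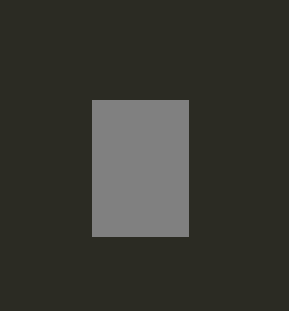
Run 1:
x0 = 92
y0 = 100
x1 = 188
y1 = 236
fill = 'gray'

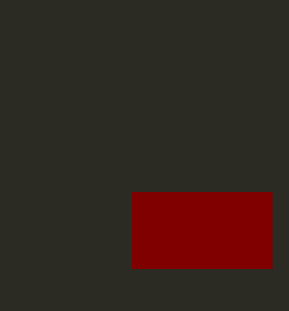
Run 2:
x0 = 132; y0 = 192; x1 = 272; y1 = 268; fill = 'maroon'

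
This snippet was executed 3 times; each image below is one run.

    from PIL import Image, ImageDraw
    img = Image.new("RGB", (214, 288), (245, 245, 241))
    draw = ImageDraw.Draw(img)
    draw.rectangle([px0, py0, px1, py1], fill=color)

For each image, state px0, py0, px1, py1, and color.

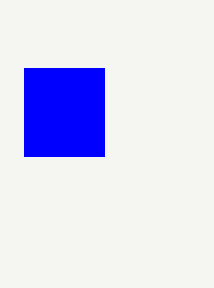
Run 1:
px0 = 24; py0 = 68; px1 = 104; py1 = 156; color = 'blue'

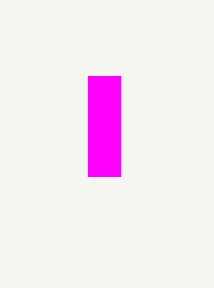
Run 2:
px0 = 88; py0 = 76; px1 = 120; py1 = 176; color = 'magenta'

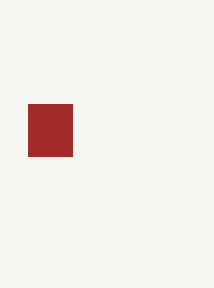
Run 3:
px0 = 28, py0 = 104, px1 = 72, py1 = 156, color = 'brown'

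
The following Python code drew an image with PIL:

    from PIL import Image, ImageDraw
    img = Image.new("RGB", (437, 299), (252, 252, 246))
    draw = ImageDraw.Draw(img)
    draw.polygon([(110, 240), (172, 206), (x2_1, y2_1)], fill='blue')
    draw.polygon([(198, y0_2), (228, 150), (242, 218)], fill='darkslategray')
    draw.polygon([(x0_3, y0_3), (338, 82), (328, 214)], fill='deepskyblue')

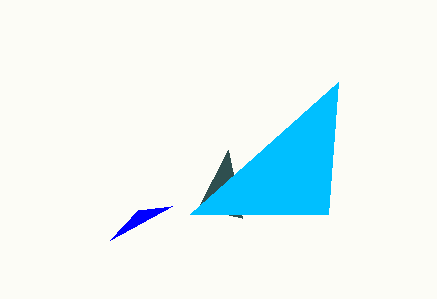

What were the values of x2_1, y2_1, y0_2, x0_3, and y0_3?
x2_1 = 138, y2_1 = 210, y0_2 = 208, x0_3 = 190, y0_3 = 214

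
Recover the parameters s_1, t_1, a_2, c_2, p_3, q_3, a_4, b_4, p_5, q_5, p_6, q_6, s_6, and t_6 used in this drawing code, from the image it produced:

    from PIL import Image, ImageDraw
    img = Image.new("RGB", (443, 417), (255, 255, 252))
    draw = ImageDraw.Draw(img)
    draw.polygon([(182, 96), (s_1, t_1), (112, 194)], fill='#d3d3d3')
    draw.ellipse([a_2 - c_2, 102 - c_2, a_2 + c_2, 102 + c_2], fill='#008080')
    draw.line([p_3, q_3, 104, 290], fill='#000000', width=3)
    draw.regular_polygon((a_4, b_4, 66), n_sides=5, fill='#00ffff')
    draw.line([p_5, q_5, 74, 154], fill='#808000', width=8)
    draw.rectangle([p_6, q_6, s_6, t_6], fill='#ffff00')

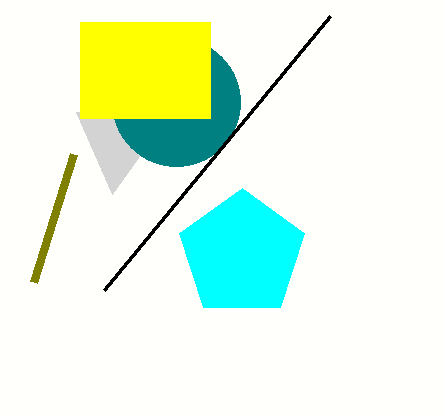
s_1 = 76
t_1 = 112
a_2 = 176
c_2 = 64
p_3 = 330
q_3 = 16
a_4 = 242
b_4 = 254
p_5 = 34
q_5 = 282
p_6 = 80
q_6 = 22
s_6 = 210
t_6 = 118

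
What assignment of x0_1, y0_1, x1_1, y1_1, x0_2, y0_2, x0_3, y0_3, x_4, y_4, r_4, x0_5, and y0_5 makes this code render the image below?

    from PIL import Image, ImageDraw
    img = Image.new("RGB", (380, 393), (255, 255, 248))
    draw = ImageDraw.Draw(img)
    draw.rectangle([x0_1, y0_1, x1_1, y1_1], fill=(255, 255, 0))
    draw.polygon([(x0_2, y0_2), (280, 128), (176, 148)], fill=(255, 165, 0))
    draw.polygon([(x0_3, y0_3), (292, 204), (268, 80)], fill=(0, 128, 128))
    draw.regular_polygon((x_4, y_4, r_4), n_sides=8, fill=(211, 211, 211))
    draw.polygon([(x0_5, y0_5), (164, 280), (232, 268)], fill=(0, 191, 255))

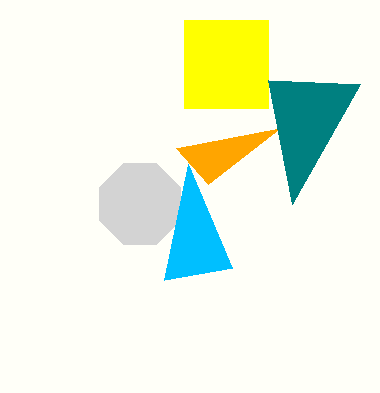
x0_1 = 184; y0_1 = 20; x1_1 = 268; y1_1 = 108; x0_2 = 208; y0_2 = 184; x0_3 = 360; y0_3 = 84; x_4 = 140; y_4 = 204; r_4 = 44; x0_5 = 188; y0_5 = 164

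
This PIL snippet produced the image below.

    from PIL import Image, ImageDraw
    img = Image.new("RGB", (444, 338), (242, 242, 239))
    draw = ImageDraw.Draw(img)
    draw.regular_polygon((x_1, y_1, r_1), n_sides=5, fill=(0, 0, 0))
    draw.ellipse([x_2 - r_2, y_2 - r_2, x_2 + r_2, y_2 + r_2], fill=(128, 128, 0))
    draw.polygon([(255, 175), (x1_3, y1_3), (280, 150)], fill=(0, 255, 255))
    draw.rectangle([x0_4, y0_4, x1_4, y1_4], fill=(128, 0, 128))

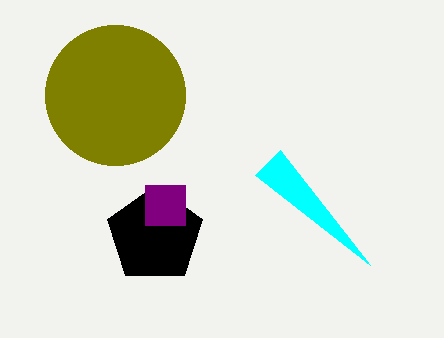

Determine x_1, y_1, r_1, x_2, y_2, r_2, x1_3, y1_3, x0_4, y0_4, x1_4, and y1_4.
x_1 = 155, y_1 = 235, r_1 = 50, x_2 = 115, y_2 = 95, r_2 = 70, x1_3 = 370, y1_3 = 265, x0_4 = 145, y0_4 = 185, x1_4 = 185, y1_4 = 225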